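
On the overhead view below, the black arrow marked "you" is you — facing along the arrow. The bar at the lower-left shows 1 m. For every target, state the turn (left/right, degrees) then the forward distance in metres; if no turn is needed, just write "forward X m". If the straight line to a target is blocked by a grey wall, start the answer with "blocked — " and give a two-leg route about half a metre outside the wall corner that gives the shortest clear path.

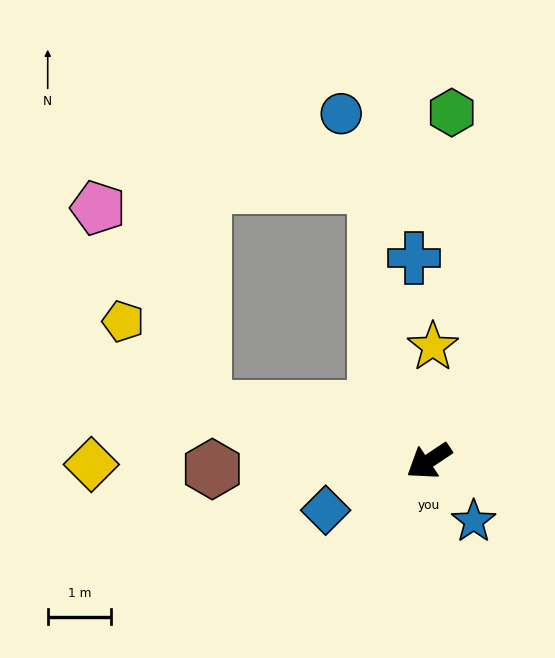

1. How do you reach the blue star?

turn left 93°, forward 1.2 m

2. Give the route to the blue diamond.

turn right 8°, forward 1.8 m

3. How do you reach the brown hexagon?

turn right 32°, forward 3.4 m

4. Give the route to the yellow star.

turn right 126°, forward 1.8 m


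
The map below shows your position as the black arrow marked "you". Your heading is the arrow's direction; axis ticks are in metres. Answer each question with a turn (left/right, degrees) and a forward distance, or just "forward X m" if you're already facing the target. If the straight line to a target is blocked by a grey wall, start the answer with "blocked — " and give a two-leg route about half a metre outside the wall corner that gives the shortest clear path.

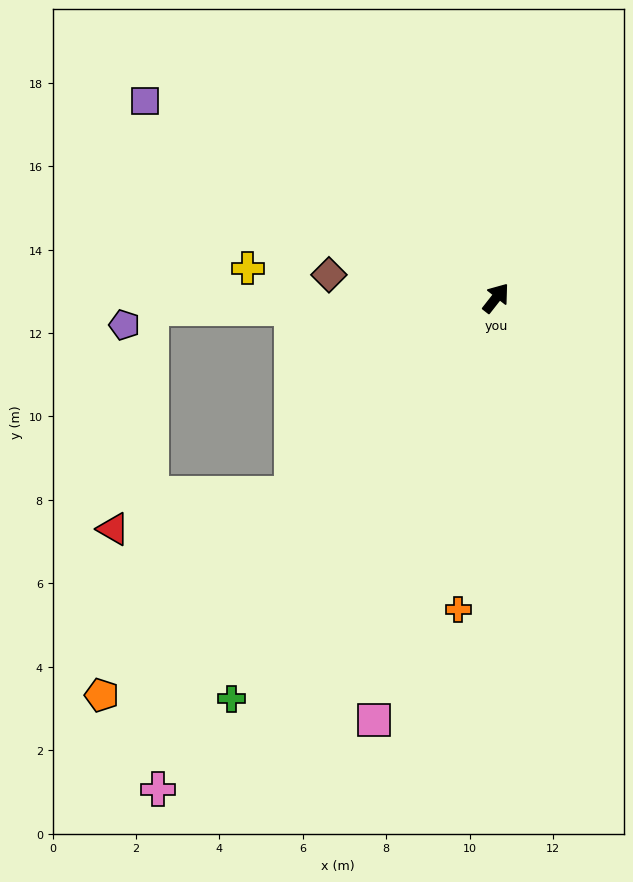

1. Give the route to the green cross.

turn right 175°, forward 11.5 m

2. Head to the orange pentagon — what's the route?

turn left 173°, forward 13.4 m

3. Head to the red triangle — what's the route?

blocked — turn left 172°, forward 6.8 m, then turn right 33°, forward 4.4 m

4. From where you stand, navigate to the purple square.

turn left 99°, forward 9.7 m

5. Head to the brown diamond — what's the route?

turn left 120°, forward 4.0 m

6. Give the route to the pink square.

turn right 158°, forward 10.5 m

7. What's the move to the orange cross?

turn right 149°, forward 7.5 m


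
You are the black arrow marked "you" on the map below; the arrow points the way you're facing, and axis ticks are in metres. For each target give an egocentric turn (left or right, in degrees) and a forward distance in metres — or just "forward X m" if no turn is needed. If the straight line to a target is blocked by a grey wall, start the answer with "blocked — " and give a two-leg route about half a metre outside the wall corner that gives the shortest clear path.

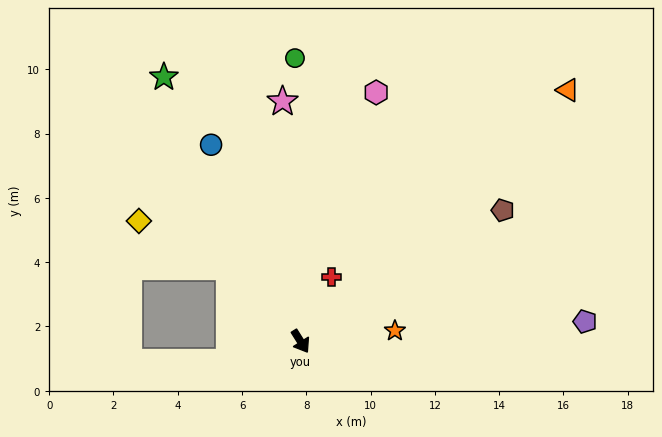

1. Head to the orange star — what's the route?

turn left 64°, forward 3.0 m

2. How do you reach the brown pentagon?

turn left 91°, forward 7.5 m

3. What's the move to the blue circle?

turn left 172°, forward 6.7 m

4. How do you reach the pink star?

turn left 152°, forward 7.5 m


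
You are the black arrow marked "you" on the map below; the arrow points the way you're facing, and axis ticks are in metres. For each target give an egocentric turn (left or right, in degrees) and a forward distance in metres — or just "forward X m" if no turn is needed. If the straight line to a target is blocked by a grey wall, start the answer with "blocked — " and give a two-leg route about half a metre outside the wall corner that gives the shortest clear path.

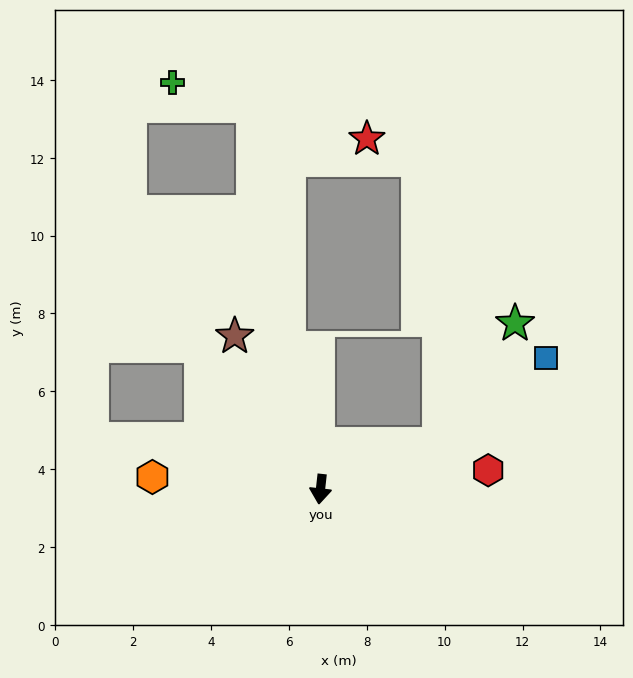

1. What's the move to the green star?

blocked — turn left 117°, forward 3.2 m, then turn left 37°, forward 3.7 m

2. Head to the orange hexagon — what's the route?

turn right 88°, forward 4.3 m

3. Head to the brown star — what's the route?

turn right 144°, forward 4.5 m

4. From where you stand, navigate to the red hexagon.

turn left 103°, forward 4.3 m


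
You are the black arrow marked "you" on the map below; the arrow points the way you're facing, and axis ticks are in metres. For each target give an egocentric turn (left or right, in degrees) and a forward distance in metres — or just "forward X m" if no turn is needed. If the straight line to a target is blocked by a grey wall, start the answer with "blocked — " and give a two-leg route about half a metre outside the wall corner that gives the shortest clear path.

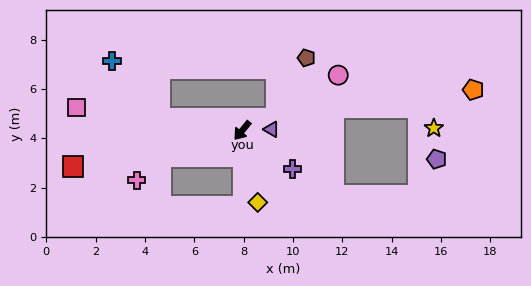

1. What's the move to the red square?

turn right 39°, forward 7.0 m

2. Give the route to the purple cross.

turn left 92°, forward 2.6 m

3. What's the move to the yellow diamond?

turn left 52°, forward 3.0 m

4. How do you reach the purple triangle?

turn left 132°, forward 1.2 m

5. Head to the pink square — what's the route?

turn right 58°, forward 6.8 m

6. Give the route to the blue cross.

blocked — turn right 59°, forward 3.4 m, then turn right 42°, forward 3.0 m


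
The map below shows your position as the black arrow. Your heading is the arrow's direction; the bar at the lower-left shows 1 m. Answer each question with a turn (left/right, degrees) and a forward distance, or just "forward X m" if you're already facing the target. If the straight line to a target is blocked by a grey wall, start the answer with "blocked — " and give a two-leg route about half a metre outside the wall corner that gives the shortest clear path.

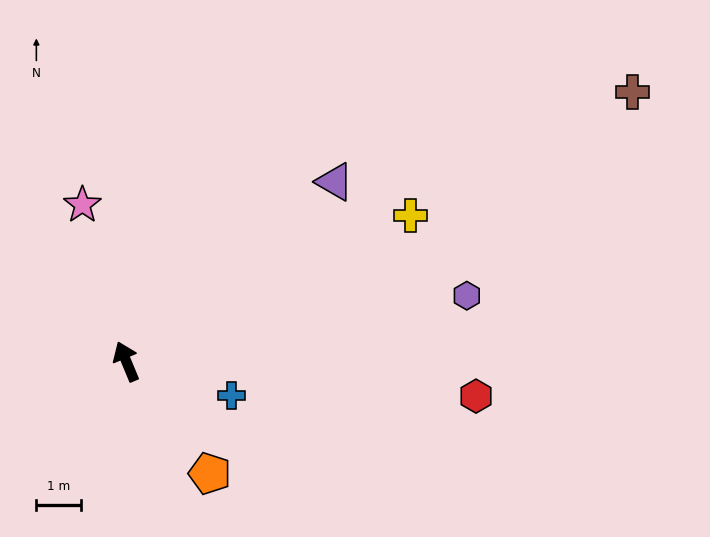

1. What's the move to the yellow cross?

turn right 85°, forward 7.1 m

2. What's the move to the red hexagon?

turn right 118°, forward 7.9 m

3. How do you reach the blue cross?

turn right 131°, forward 2.5 m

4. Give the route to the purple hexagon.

turn right 102°, forward 7.8 m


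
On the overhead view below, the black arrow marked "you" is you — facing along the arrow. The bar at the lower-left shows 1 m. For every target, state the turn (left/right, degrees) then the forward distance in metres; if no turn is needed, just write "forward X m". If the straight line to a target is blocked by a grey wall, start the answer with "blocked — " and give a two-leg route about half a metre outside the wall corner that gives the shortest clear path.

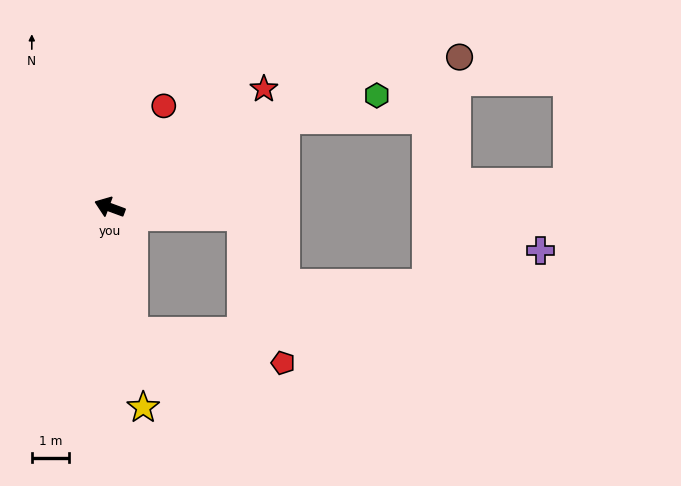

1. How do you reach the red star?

turn right 122°, forward 5.3 m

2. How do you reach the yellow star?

turn left 120°, forward 5.5 m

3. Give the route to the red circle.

turn right 98°, forward 3.1 m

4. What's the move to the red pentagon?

blocked — turn left 120°, forward 3.5 m, then turn left 69°, forward 4.2 m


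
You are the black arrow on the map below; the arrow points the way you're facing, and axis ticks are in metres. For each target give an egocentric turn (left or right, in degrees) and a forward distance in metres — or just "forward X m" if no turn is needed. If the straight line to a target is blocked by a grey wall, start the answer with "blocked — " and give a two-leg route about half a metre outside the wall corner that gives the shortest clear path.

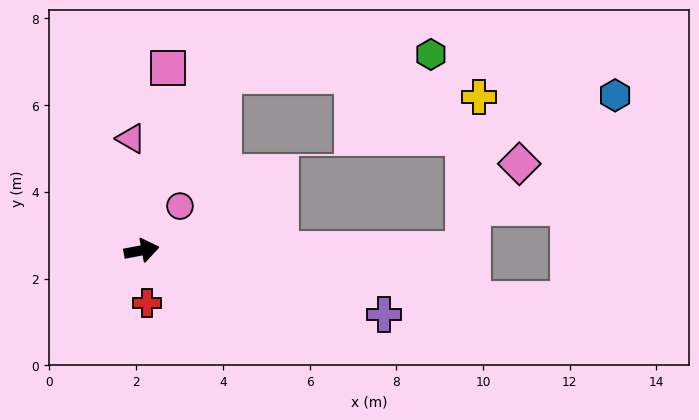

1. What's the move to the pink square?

turn left 71°, forward 4.3 m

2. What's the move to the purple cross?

turn right 26°, forward 5.8 m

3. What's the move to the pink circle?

turn left 38°, forward 1.4 m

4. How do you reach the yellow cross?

blocked — turn right 11°, forward 7.4 m, then turn left 85°, forward 3.5 m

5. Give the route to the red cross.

turn right 95°, forward 1.2 m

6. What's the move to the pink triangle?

turn left 85°, forward 2.6 m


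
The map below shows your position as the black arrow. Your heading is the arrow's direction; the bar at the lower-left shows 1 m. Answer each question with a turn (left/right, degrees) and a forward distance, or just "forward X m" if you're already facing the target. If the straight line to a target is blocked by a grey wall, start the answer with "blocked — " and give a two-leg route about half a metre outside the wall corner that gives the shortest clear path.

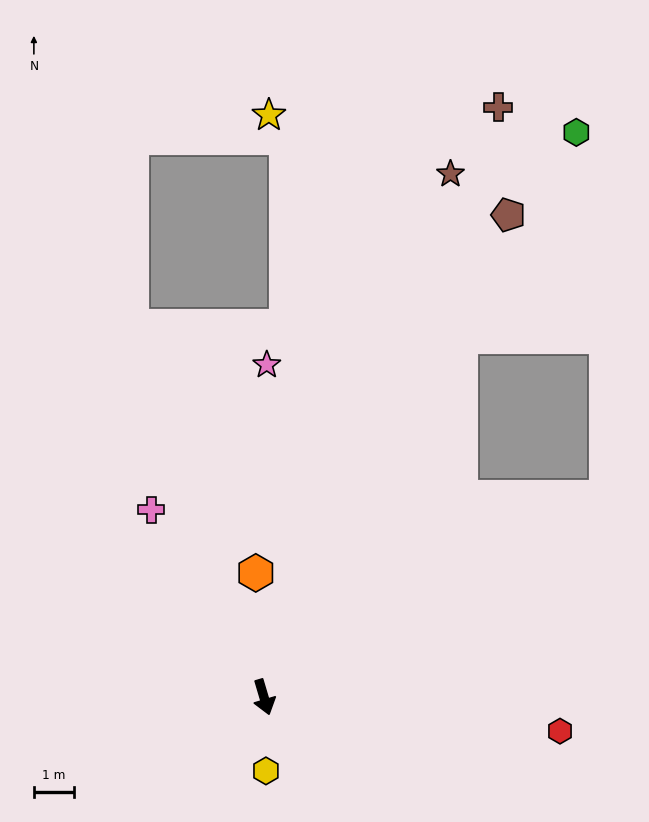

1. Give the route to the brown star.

turn left 144°, forward 13.8 m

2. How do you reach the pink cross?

turn right 166°, forward 5.4 m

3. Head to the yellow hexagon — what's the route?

turn right 15°, forward 1.8 m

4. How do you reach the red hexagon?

turn left 67°, forward 7.4 m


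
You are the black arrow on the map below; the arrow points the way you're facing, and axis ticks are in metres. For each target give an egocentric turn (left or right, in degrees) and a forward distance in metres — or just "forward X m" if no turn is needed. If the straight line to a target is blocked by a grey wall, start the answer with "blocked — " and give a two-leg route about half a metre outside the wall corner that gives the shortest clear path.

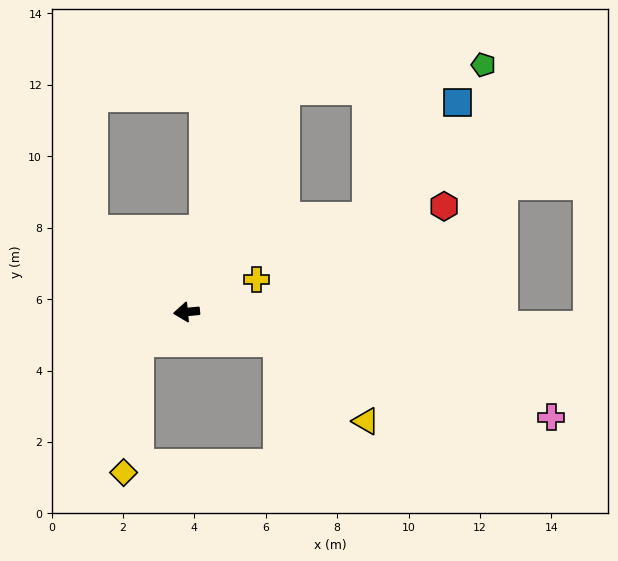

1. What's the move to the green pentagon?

blocked — turn right 119°, forward 6.8 m, then turn right 59°, forward 5.6 m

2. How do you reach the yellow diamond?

blocked — turn left 27°, forward 1.6 m, then turn left 51°, forward 3.7 m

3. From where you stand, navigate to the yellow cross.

turn right 161°, forward 2.2 m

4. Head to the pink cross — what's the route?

turn left 158°, forward 10.6 m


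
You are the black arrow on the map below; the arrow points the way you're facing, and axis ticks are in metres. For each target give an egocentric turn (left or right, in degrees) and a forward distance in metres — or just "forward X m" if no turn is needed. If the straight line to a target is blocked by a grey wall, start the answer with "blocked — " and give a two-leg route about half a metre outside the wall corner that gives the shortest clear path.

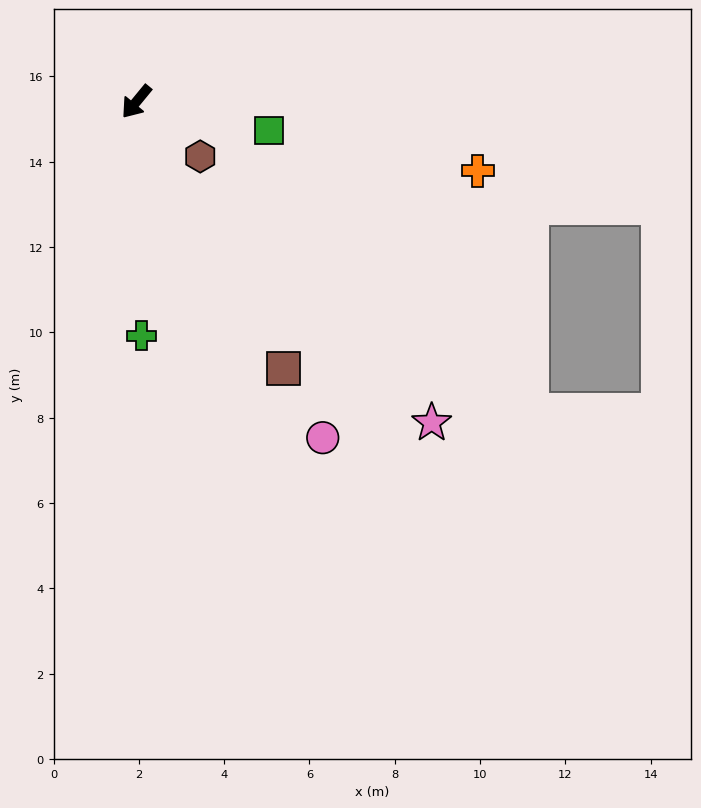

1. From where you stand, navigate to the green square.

turn left 117°, forward 3.2 m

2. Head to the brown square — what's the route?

turn left 68°, forward 7.1 m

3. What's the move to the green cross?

turn left 41°, forward 5.5 m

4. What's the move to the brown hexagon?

turn left 89°, forward 2.0 m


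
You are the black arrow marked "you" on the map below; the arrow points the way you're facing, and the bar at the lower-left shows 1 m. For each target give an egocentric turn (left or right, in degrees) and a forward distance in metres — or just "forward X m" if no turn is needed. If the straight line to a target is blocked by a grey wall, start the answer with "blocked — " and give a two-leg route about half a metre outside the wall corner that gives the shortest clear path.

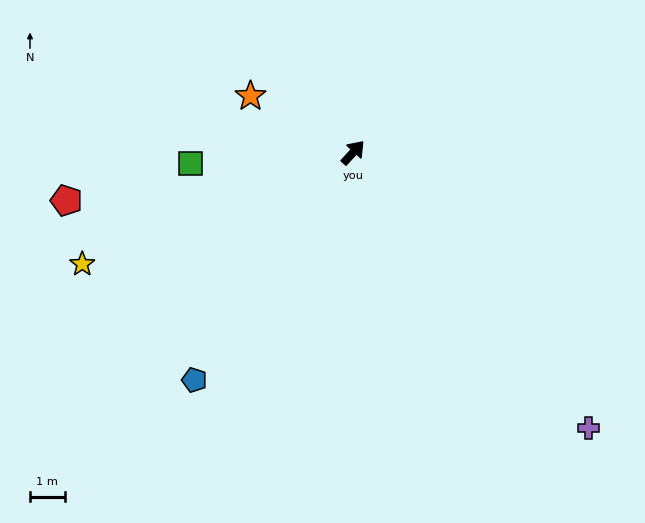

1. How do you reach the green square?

turn left 136°, forward 4.7 m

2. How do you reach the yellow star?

turn left 155°, forward 8.4 m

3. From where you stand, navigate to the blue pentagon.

turn right 173°, forward 8.0 m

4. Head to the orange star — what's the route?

turn left 104°, forward 3.4 m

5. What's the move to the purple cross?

turn right 97°, forward 10.4 m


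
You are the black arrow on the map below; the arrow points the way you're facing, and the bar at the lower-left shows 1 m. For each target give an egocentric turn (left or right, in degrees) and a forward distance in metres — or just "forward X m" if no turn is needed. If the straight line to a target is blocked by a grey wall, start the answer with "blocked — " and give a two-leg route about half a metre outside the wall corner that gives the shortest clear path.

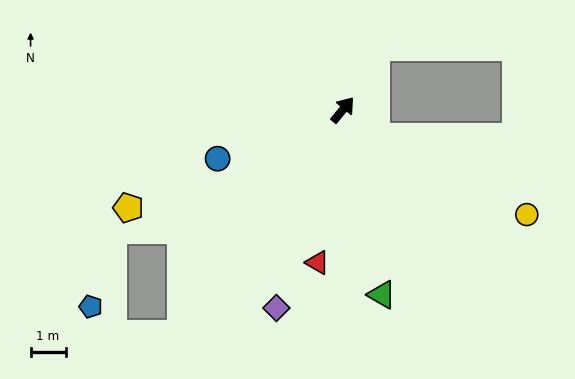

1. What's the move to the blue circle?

turn left 151°, forward 3.8 m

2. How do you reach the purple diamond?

turn right 159°, forward 6.0 m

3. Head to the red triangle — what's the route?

turn right 150°, forward 4.4 m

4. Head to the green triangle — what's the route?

turn right 129°, forward 5.4 m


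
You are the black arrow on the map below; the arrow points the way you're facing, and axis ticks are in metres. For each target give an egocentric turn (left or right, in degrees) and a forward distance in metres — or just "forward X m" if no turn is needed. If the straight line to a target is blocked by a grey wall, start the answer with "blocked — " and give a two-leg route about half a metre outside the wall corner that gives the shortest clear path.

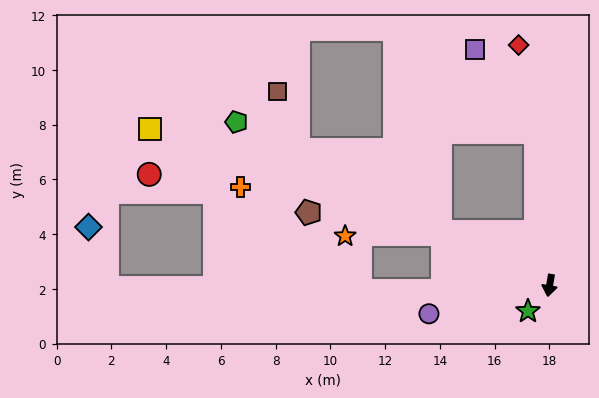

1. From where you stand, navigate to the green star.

turn right 30°, forward 1.2 m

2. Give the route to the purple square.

blocked — turn right 165°, forward 5.6 m, then turn left 31°, forward 3.8 m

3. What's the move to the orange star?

blocked — turn right 106°, forward 4.3 m, then turn left 27°, forward 3.6 m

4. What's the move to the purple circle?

turn right 67°, forward 4.5 m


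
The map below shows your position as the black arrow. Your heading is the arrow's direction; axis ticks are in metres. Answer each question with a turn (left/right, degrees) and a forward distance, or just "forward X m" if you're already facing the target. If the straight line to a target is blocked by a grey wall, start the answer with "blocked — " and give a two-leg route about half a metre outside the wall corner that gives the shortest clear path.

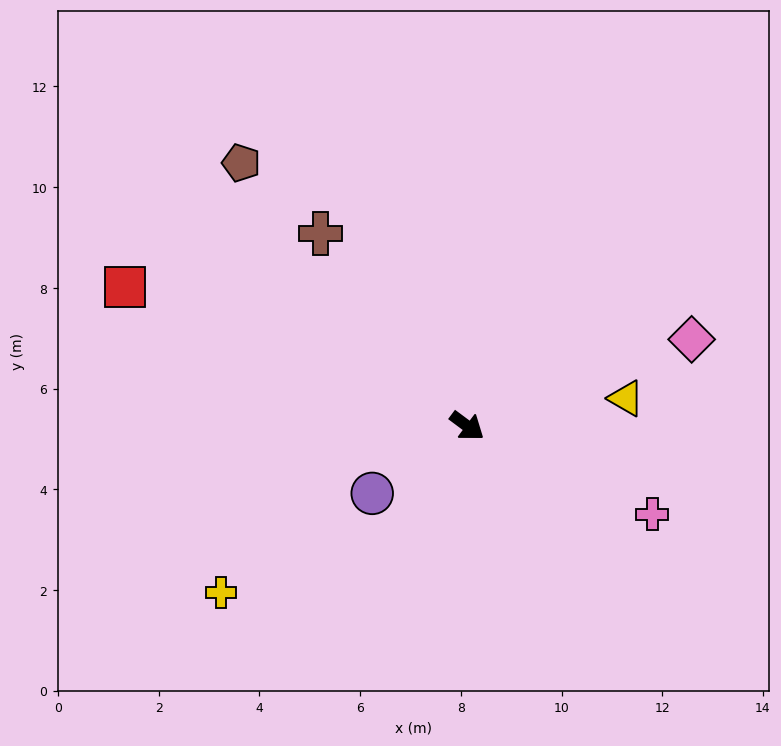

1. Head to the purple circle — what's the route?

turn right 108°, forward 2.3 m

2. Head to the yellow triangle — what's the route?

turn left 47°, forward 3.2 m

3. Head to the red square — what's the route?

turn right 165°, forward 7.3 m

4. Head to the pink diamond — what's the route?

turn left 58°, forward 4.8 m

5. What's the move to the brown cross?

turn left 164°, forward 4.8 m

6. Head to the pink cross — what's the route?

turn left 11°, forward 4.1 m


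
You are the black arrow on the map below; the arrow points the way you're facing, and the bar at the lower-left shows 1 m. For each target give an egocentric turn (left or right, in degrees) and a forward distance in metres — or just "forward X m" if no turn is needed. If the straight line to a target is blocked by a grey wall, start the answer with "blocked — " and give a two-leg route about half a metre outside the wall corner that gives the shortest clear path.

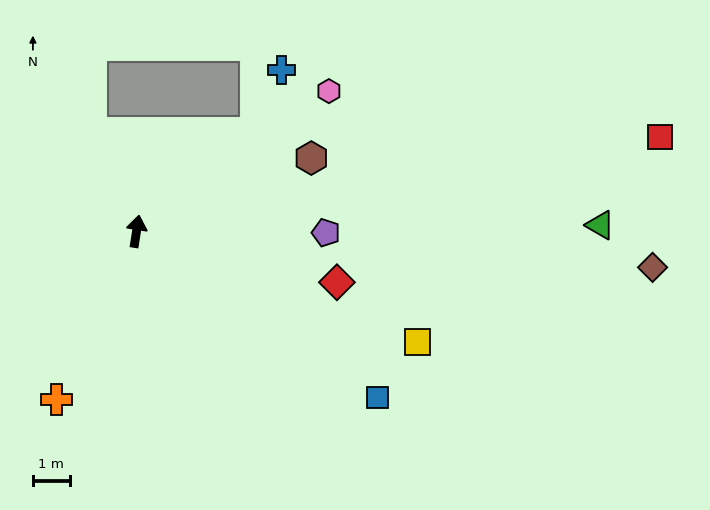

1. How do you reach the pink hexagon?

turn right 45°, forward 6.4 m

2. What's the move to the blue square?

turn right 116°, forward 7.9 m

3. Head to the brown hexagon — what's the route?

turn right 58°, forward 5.1 m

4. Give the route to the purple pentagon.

turn right 82°, forward 5.1 m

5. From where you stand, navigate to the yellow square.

turn right 103°, forward 8.2 m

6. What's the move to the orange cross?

turn left 164°, forward 5.0 m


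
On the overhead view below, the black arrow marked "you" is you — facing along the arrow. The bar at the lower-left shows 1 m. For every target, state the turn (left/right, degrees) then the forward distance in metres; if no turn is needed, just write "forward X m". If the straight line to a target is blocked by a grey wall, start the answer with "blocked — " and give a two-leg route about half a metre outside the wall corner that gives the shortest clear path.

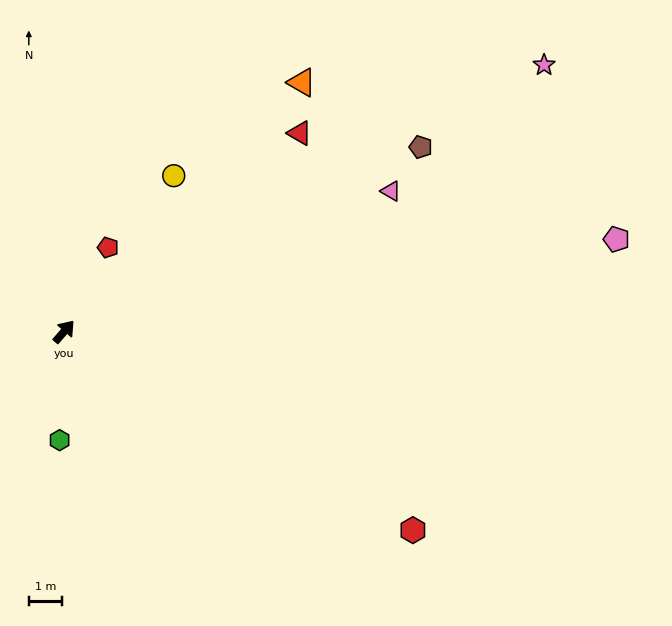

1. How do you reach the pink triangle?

turn right 26°, forward 10.7 m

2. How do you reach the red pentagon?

turn left 13°, forward 2.9 m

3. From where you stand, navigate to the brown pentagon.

turn right 22°, forward 12.1 m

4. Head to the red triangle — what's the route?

turn right 9°, forward 9.3 m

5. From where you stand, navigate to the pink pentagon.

turn right 40°, forward 16.9 m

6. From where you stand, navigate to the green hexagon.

turn right 142°, forward 3.3 m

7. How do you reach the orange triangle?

turn right 3°, forward 10.4 m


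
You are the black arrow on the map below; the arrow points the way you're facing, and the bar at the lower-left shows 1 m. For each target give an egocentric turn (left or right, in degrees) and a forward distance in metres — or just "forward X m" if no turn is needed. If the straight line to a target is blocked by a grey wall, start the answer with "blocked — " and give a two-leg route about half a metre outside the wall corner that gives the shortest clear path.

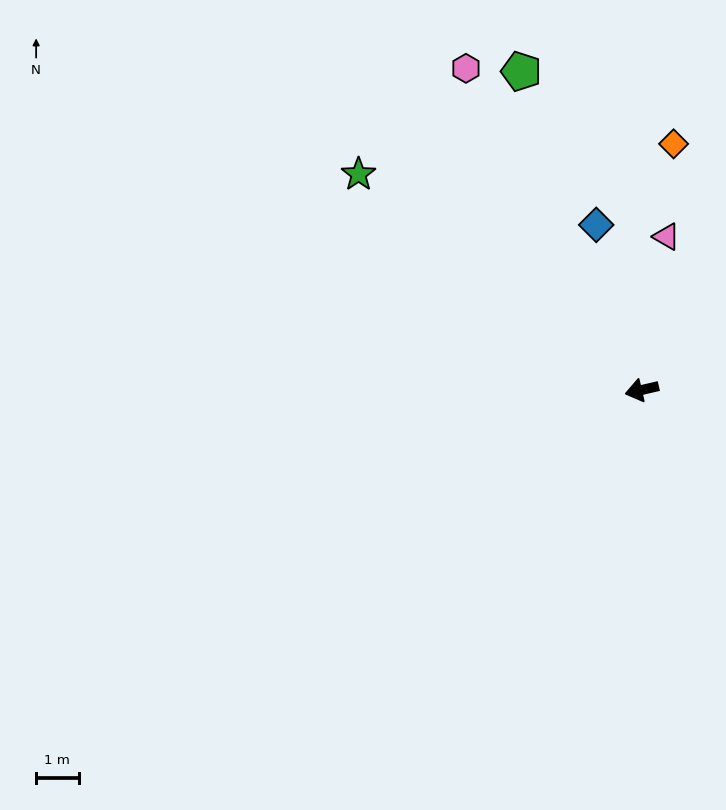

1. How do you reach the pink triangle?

turn right 112°, forward 3.7 m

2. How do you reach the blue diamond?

turn right 88°, forward 4.0 m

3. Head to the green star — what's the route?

turn right 50°, forward 8.4 m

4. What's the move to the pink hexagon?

turn right 74°, forward 8.6 m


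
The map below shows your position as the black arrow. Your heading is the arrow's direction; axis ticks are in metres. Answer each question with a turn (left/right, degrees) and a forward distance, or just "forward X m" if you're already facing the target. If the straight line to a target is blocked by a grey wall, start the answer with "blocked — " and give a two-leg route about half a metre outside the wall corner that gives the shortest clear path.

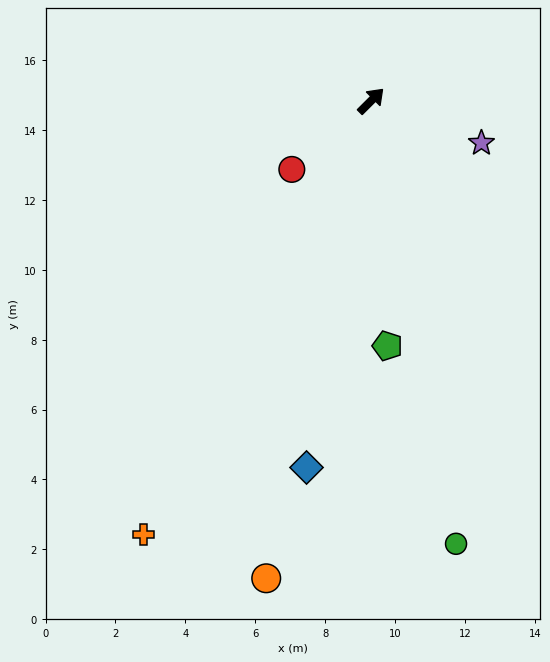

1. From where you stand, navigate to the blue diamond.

turn right 145°, forward 10.7 m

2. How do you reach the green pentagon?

turn right 131°, forward 7.0 m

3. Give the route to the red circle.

turn left 176°, forward 3.0 m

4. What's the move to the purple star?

turn right 66°, forward 3.4 m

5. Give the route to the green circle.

turn right 124°, forward 12.9 m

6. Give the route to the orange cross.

turn right 163°, forward 14.0 m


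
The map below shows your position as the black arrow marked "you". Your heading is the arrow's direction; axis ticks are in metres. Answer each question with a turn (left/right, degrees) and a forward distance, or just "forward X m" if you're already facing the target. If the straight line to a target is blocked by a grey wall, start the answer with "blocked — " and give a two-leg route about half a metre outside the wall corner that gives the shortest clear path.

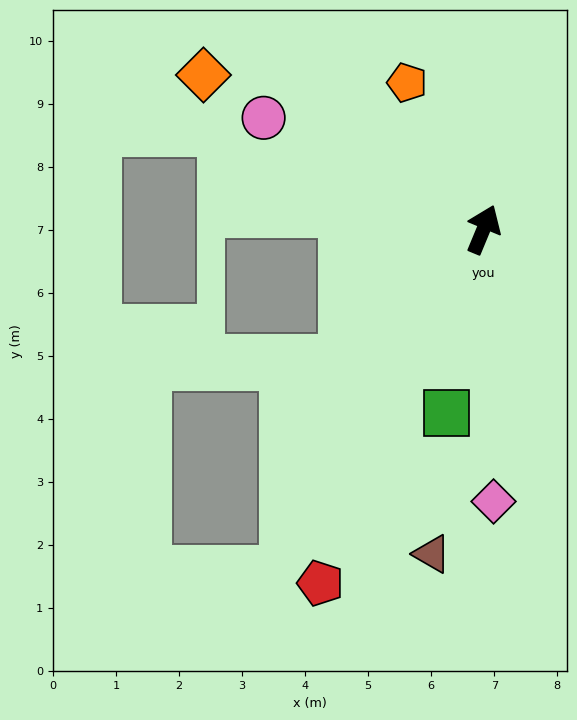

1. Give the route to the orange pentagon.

turn left 50°, forward 2.6 m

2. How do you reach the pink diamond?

turn right 155°, forward 4.3 m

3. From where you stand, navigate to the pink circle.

turn left 86°, forward 3.9 m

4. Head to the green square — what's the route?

turn right 169°, forward 3.0 m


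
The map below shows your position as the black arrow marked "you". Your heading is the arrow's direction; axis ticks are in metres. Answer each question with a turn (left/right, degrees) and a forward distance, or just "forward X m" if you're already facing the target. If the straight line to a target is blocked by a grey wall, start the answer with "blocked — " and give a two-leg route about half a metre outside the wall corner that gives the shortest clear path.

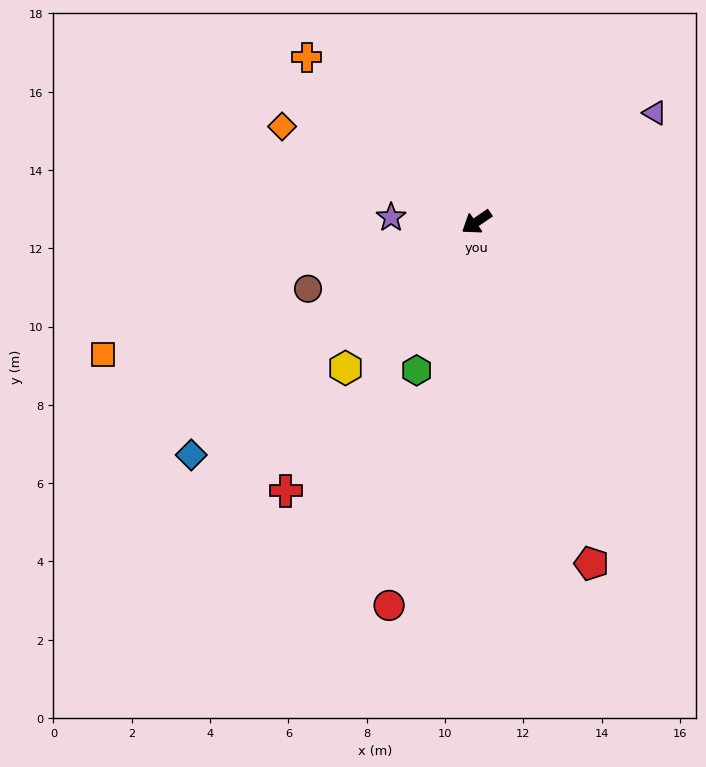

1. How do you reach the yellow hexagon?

turn left 14°, forward 5.0 m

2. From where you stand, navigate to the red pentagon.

turn left 74°, forward 9.2 m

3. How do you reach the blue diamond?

turn left 5°, forward 9.4 m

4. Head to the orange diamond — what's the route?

turn right 60°, forward 5.5 m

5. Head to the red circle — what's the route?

turn left 43°, forward 10.0 m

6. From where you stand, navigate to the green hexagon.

turn left 34°, forward 4.1 m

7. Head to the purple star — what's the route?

turn right 37°, forward 2.2 m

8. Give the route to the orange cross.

turn right 78°, forward 6.0 m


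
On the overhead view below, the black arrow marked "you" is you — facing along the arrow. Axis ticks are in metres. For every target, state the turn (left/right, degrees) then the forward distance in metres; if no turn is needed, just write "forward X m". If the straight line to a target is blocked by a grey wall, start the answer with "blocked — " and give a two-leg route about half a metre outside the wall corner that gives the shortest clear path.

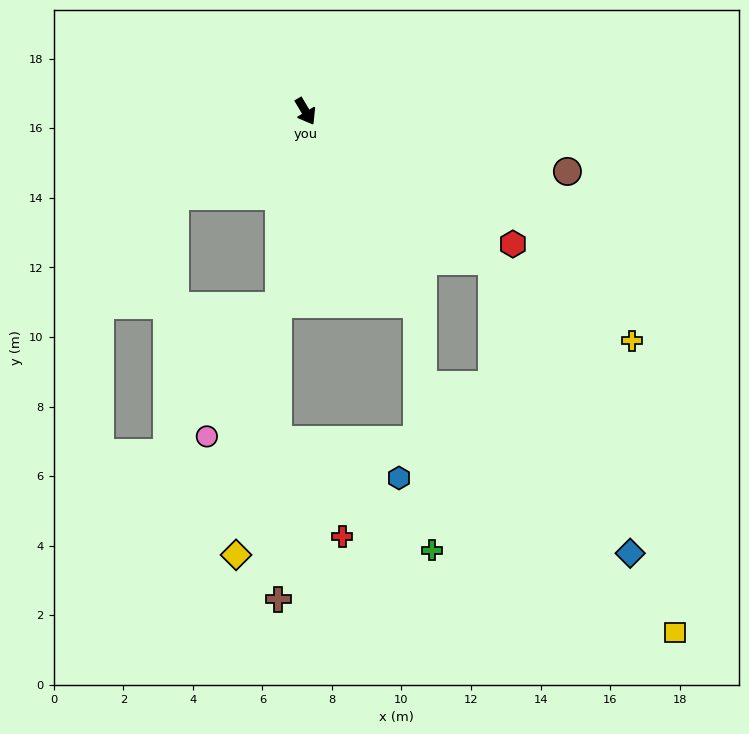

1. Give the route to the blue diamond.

blocked — turn left 21°, forward 6.9 m, then turn right 27°, forward 9.3 m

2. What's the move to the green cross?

blocked — forward 6.4 m, then turn right 27°, forward 7.1 m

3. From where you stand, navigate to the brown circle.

turn left 46°, forward 7.7 m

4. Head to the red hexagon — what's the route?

turn left 27°, forward 7.1 m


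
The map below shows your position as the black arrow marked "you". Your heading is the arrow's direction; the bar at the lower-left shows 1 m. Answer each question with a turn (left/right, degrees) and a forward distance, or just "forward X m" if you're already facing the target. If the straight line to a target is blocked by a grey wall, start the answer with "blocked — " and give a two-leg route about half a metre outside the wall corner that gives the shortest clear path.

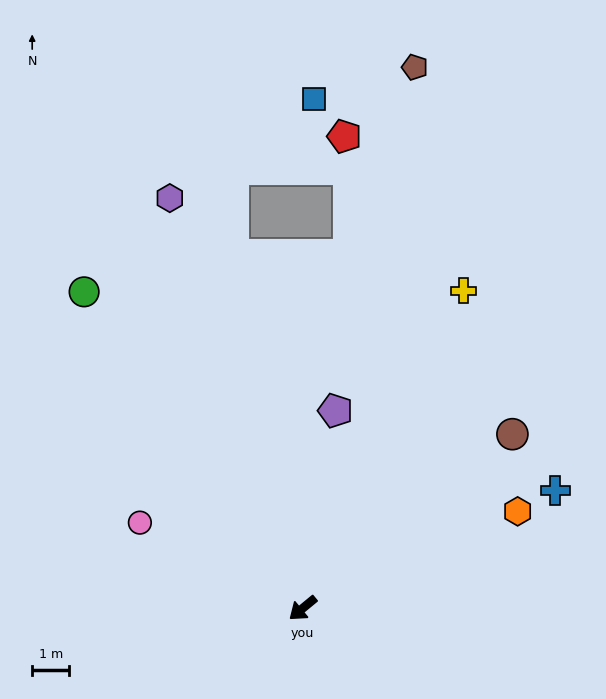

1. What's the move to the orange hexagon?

turn left 165°, forward 6.4 m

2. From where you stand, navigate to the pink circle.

turn right 67°, forward 5.0 m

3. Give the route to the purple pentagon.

turn right 139°, forward 5.4 m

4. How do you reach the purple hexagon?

turn right 112°, forward 11.7 m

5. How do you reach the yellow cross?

turn right 156°, forward 9.6 m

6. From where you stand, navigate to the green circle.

turn right 95°, forward 10.4 m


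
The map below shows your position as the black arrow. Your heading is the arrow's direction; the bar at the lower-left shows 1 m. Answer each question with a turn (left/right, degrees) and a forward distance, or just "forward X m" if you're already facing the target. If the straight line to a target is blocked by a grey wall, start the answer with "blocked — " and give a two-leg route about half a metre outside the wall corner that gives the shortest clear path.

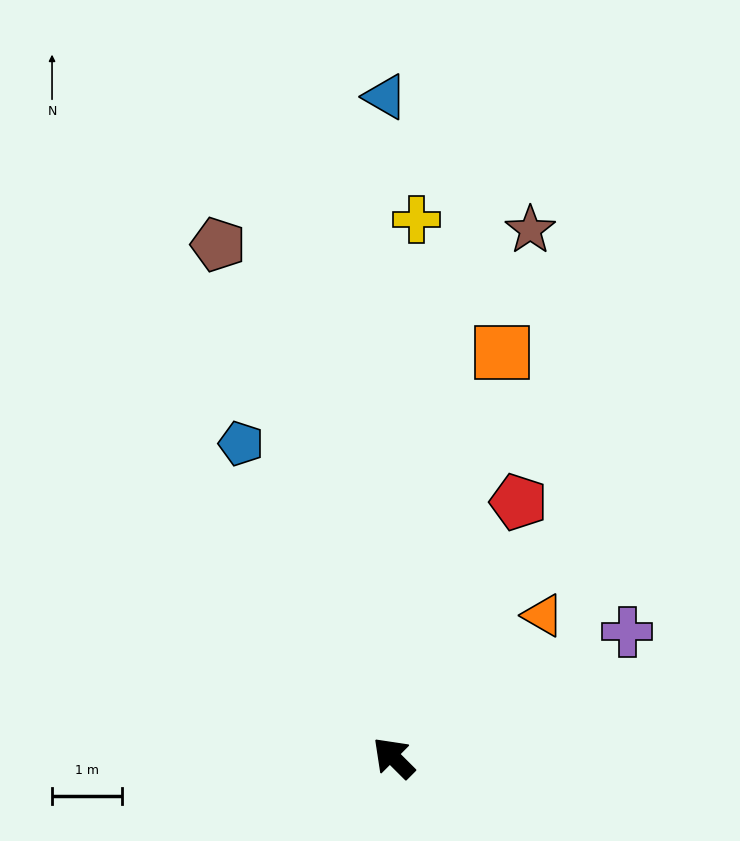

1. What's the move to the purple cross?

turn right 107°, forward 3.8 m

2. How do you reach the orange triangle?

turn right 92°, forward 2.9 m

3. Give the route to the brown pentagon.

turn right 26°, forward 7.7 m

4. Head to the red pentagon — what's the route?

turn right 71°, forward 4.1 m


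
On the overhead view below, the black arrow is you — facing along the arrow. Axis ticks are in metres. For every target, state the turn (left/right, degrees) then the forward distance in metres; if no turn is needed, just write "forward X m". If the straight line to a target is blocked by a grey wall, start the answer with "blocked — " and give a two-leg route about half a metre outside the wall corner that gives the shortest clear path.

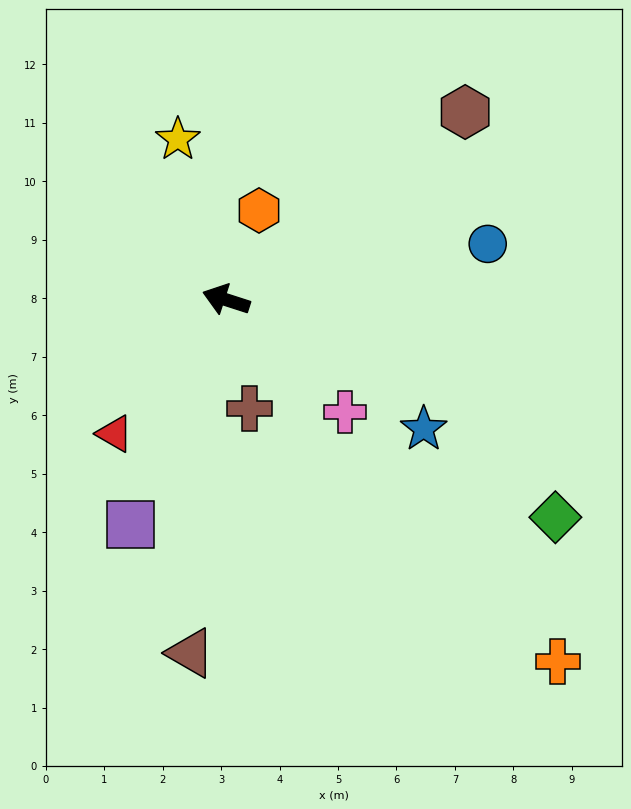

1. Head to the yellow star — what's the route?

turn right 55°, forward 2.9 m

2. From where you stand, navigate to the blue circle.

turn right 150°, forward 4.6 m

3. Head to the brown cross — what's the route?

turn left 120°, forward 1.9 m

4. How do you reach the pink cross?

turn left 154°, forward 2.8 m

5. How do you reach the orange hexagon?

turn right 92°, forward 1.6 m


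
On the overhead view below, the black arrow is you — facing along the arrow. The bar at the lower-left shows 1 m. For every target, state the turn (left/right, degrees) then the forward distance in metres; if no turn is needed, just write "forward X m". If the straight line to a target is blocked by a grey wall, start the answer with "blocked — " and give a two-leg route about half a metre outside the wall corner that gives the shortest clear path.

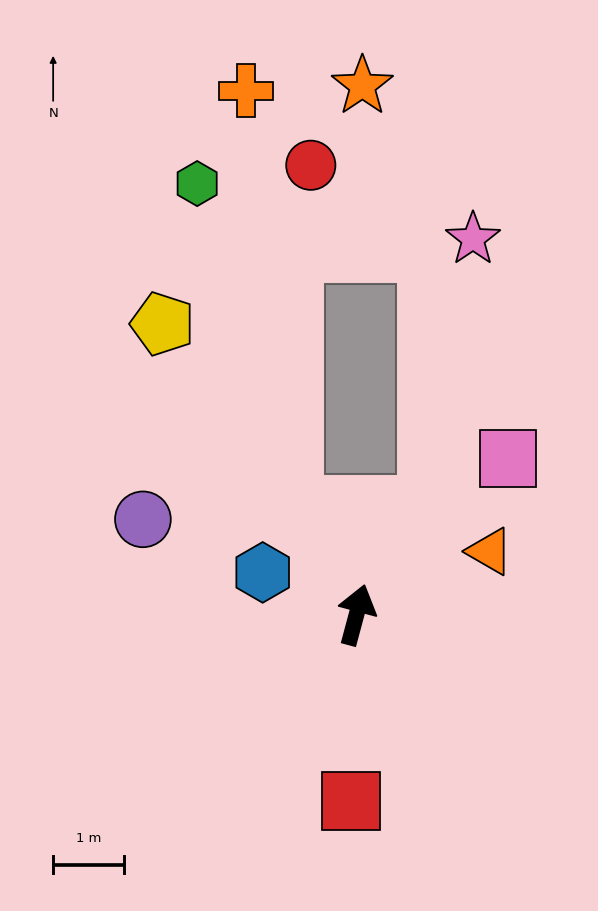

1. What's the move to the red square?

turn right 167°, forward 2.6 m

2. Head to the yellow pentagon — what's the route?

turn left 49°, forward 4.9 m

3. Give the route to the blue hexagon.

turn left 81°, forward 1.4 m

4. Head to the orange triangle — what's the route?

turn right 50°, forward 2.1 m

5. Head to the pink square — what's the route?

turn right 29°, forward 3.1 m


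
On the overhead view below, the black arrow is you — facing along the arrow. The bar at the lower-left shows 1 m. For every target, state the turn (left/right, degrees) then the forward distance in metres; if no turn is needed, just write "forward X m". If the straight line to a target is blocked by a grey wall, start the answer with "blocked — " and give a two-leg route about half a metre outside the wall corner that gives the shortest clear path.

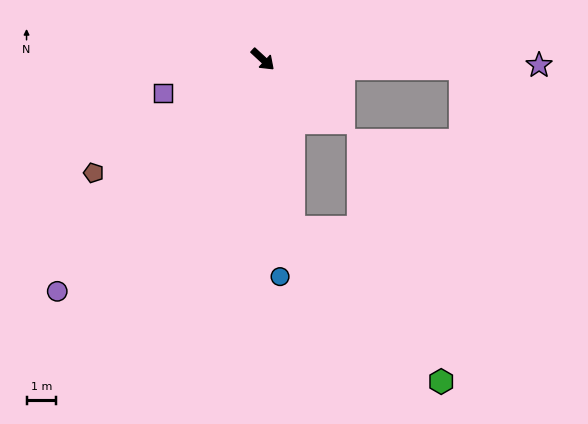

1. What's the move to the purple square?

turn right 119°, forward 3.6 m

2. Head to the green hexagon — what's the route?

blocked — turn right 37°, forward 5.8 m, then turn left 34°, forward 7.3 m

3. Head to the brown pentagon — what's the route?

turn right 103°, forward 6.9 m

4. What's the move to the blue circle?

turn right 43°, forward 7.4 m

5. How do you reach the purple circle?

turn right 89°, forward 10.6 m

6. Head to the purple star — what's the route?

turn left 42°, forward 9.4 m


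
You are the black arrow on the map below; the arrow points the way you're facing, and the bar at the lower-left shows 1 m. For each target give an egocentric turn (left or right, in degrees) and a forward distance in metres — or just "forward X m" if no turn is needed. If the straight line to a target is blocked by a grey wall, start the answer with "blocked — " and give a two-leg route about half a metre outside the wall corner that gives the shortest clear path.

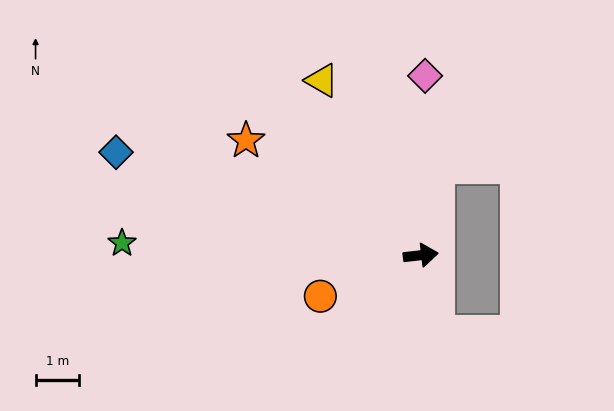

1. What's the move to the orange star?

turn left 140°, forward 4.8 m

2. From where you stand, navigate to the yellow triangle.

turn left 113°, forward 4.6 m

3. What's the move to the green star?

turn left 171°, forward 6.9 m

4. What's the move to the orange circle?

turn right 164°, forward 2.5 m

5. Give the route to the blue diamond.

turn left 155°, forward 7.4 m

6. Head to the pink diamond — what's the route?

turn left 82°, forward 4.1 m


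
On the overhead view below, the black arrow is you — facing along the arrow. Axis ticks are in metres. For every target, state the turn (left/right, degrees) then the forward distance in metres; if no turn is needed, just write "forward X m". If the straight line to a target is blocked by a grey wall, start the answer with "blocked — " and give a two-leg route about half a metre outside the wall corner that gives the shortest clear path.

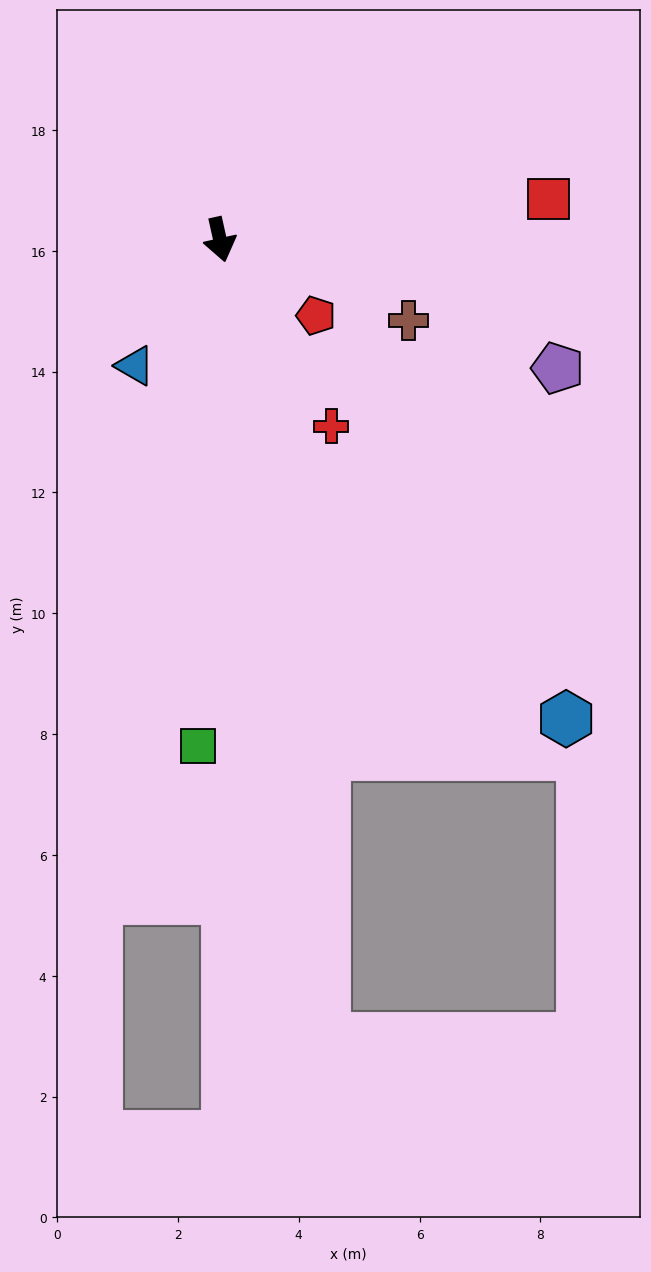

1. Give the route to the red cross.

turn left 18°, forward 3.6 m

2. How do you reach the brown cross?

turn left 54°, forward 3.4 m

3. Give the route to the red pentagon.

turn left 39°, forward 2.0 m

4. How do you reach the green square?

turn right 15°, forward 8.4 m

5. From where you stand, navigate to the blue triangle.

turn right 46°, forward 2.5 m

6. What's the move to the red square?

turn left 84°, forward 5.5 m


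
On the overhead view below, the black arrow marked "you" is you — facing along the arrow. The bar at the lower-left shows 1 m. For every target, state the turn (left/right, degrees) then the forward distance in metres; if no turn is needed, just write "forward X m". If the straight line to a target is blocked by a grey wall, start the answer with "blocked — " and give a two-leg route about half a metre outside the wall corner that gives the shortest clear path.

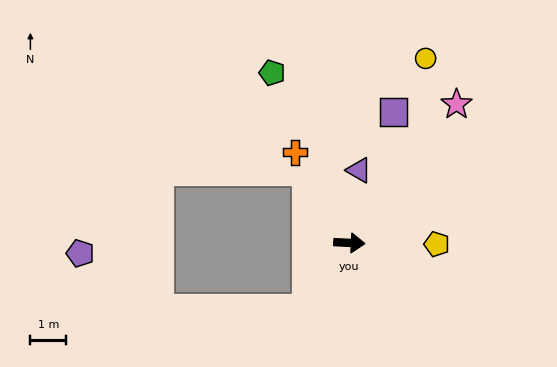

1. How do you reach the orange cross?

turn left 124°, forward 3.0 m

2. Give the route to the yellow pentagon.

forward 2.4 m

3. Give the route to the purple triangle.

turn left 85°, forward 2.0 m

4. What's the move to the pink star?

turn left 55°, forward 4.9 m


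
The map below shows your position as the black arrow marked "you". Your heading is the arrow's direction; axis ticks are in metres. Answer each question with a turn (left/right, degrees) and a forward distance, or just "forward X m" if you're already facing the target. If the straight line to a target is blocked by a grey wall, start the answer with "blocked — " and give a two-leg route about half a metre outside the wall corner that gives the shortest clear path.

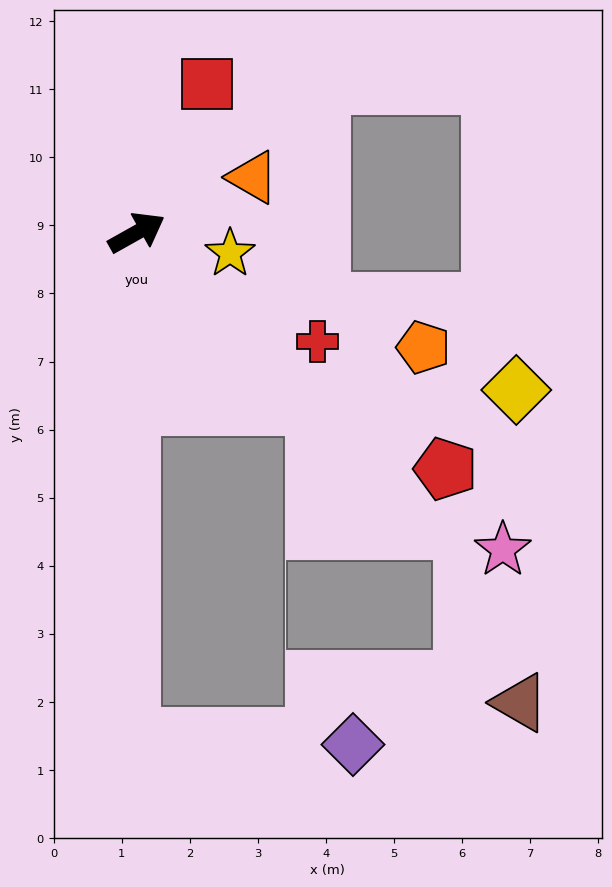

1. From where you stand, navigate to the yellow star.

turn right 42°, forward 1.4 m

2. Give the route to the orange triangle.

turn right 4°, forward 1.9 m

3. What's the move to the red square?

turn left 36°, forward 2.4 m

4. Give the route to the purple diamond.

blocked — turn right 120°, forward 7.4 m, then turn left 89°, forward 3.3 m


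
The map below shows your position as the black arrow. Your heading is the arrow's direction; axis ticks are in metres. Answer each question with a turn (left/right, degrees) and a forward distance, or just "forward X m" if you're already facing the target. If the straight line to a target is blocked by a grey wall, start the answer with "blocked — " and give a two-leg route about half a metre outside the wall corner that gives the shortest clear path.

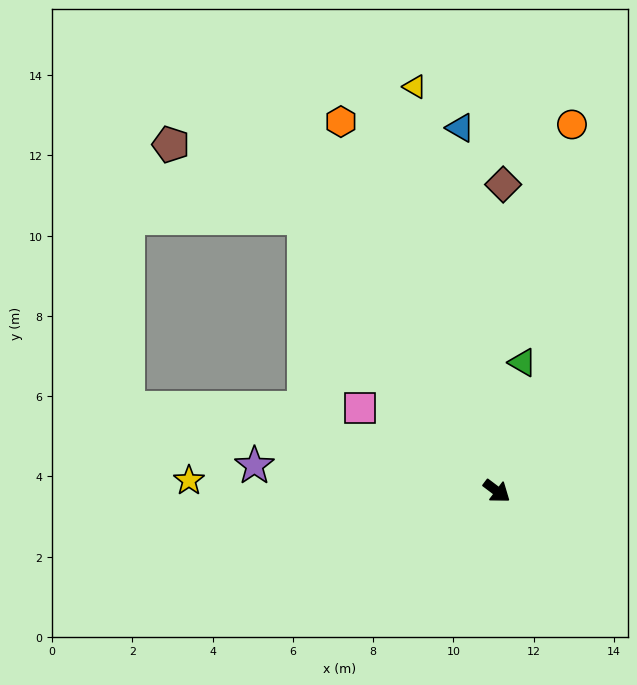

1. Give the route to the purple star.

turn right 149°, forward 6.1 m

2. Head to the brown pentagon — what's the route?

blocked — turn left 162°, forward 8.3 m, then turn left 26°, forward 3.8 m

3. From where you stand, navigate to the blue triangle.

turn left 133°, forward 9.1 m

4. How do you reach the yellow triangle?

turn left 139°, forward 10.3 m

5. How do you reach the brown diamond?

turn left 126°, forward 7.6 m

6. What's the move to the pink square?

turn right 174°, forward 4.0 m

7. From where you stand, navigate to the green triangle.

turn left 116°, forward 3.3 m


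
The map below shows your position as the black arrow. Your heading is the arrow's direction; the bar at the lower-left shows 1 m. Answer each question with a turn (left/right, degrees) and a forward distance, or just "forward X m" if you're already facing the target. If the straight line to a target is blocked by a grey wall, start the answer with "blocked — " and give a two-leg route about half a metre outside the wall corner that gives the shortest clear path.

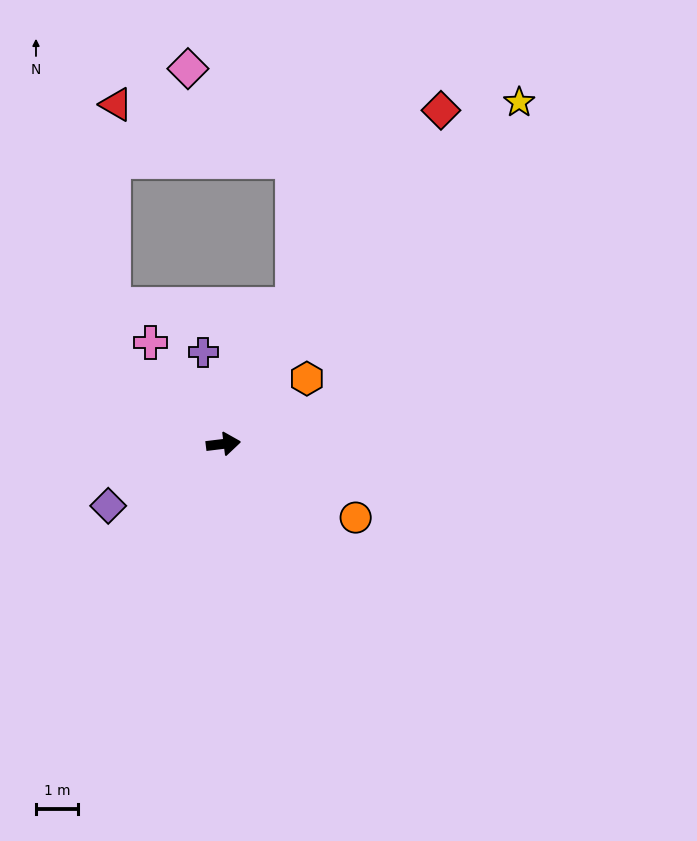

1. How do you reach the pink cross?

turn left 119°, forward 3.0 m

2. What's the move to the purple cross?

turn left 96°, forward 2.3 m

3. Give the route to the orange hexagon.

turn left 31°, forward 2.5 m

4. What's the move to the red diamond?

turn left 50°, forward 9.6 m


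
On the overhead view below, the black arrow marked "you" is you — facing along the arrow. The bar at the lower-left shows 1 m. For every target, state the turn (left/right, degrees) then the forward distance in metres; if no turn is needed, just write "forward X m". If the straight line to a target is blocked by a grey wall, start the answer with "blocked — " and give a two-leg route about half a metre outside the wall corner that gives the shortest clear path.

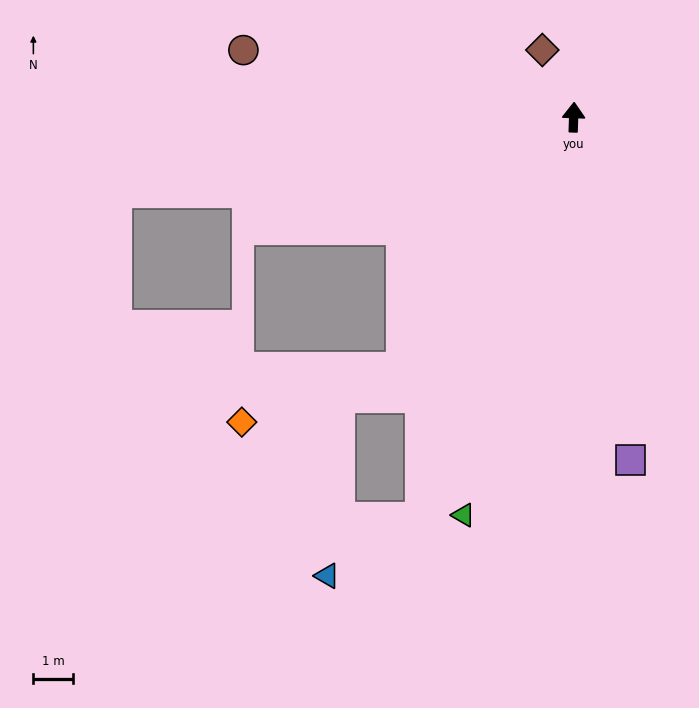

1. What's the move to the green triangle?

turn left 166°, forward 10.3 m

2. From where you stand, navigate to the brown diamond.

turn left 27°, forward 1.9 m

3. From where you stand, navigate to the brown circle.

turn left 80°, forward 8.4 m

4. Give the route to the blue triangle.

blocked — turn left 161°, forward 10.8 m, then turn right 38°, forward 2.8 m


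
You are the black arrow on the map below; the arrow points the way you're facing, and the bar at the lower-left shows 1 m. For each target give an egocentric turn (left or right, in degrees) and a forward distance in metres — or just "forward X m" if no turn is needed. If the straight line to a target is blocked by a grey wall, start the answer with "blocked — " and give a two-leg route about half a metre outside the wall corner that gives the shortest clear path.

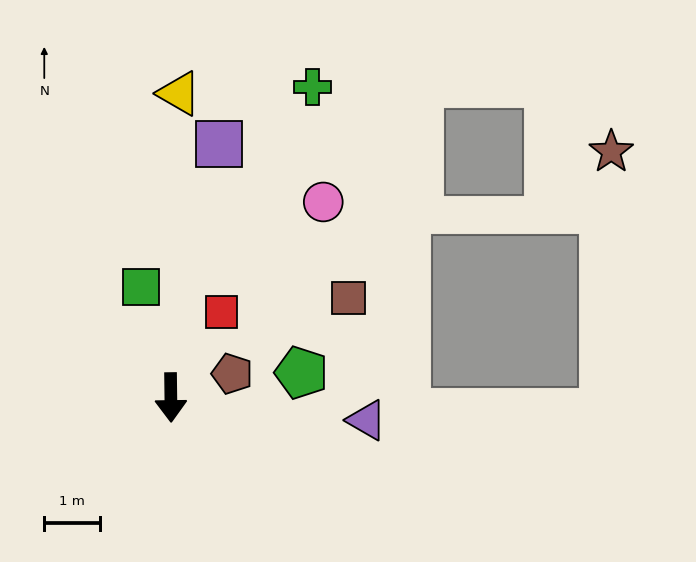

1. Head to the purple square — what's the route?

turn left 169°, forward 4.6 m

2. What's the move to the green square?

turn right 166°, forward 2.0 m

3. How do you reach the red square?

turn left 149°, forward 1.8 m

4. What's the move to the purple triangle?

turn left 83°, forward 3.5 m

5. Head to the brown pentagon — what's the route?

turn left 110°, forward 1.2 m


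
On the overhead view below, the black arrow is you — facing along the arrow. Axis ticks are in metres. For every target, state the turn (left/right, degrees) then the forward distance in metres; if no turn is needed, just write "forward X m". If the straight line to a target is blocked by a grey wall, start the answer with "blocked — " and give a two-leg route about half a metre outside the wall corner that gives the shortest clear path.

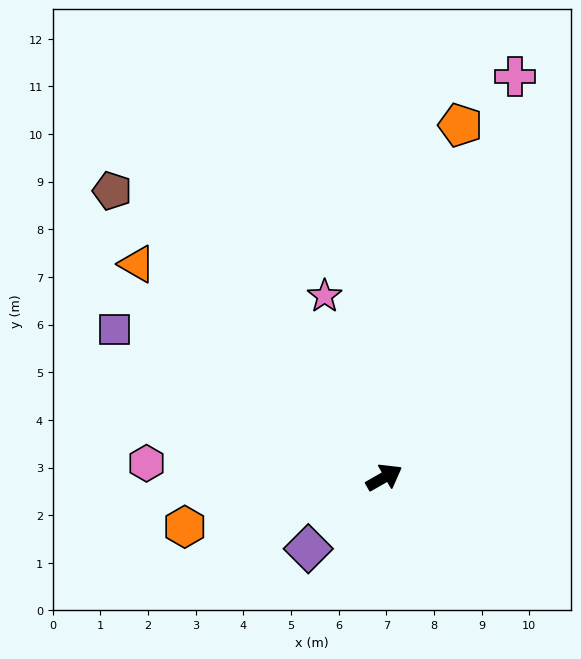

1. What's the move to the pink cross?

turn left 42°, forward 8.9 m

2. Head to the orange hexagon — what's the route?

turn left 164°, forward 4.3 m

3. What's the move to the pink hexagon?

turn left 147°, forward 5.0 m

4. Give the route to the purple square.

turn left 122°, forward 6.5 m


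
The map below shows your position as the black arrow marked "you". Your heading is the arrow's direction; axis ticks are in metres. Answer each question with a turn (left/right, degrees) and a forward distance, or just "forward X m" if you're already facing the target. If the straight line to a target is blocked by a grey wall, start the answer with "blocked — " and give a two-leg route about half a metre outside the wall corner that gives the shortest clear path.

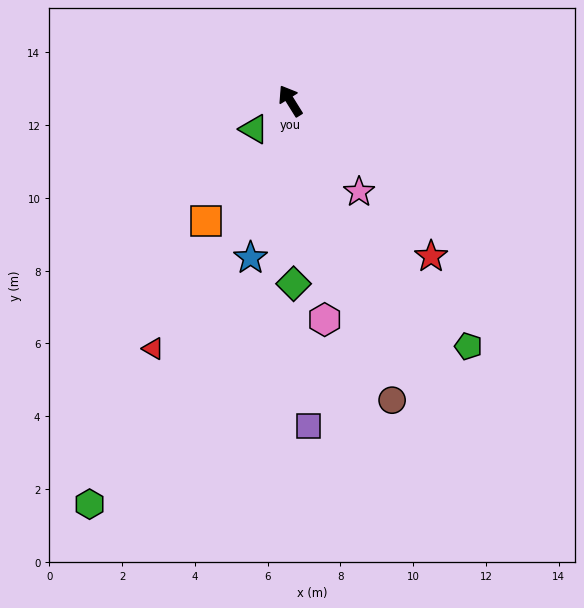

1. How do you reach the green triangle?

turn left 96°, forward 1.3 m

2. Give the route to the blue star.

turn left 134°, forward 4.5 m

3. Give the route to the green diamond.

turn left 149°, forward 5.0 m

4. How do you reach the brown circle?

turn left 167°, forward 8.7 m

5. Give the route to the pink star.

turn right 175°, forward 3.1 m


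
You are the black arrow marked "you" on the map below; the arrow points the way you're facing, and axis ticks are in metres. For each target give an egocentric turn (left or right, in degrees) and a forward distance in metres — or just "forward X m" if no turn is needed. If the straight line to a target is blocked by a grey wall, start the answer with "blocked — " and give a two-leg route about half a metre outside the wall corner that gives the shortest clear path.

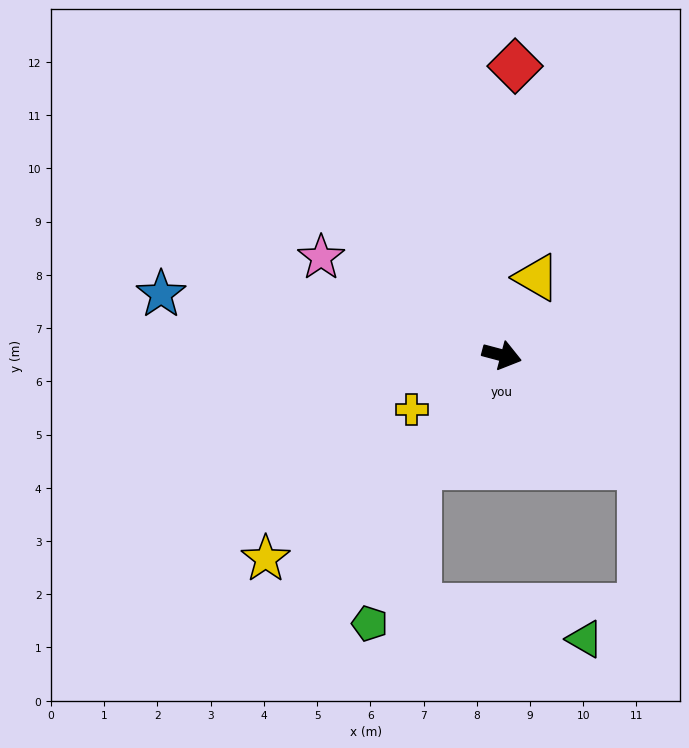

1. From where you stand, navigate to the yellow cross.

turn right 134°, forward 2.0 m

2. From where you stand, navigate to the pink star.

turn left 166°, forward 3.9 m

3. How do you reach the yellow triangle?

turn left 81°, forward 1.6 m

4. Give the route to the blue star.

turn right 175°, forward 6.5 m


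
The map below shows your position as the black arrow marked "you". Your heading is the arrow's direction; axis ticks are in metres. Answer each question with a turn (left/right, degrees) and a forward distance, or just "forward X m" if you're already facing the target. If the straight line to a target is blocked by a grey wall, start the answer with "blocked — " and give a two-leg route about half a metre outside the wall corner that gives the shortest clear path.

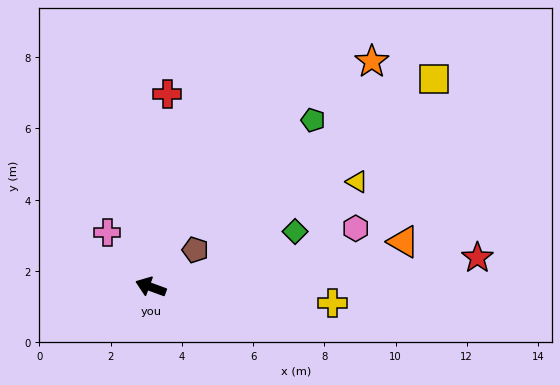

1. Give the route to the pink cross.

turn right 31°, forward 2.0 m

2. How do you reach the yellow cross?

turn right 165°, forward 5.1 m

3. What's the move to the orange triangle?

turn right 150°, forward 7.2 m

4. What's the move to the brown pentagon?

turn right 120°, forward 1.6 m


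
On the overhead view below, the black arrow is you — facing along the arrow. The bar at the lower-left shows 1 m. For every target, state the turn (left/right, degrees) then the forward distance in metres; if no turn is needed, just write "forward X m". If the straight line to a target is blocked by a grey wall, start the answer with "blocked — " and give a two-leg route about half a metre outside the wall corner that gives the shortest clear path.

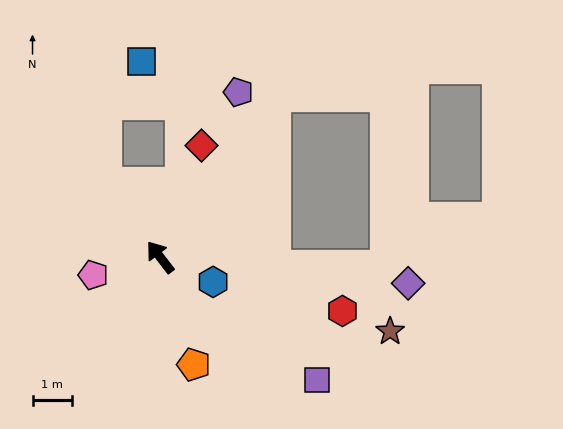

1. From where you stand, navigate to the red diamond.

turn right 58°, forward 3.0 m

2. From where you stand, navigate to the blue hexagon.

turn right 153°, forward 1.5 m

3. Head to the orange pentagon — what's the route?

turn left 160°, forward 2.9 m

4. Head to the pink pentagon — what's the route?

turn left 67°, forward 1.8 m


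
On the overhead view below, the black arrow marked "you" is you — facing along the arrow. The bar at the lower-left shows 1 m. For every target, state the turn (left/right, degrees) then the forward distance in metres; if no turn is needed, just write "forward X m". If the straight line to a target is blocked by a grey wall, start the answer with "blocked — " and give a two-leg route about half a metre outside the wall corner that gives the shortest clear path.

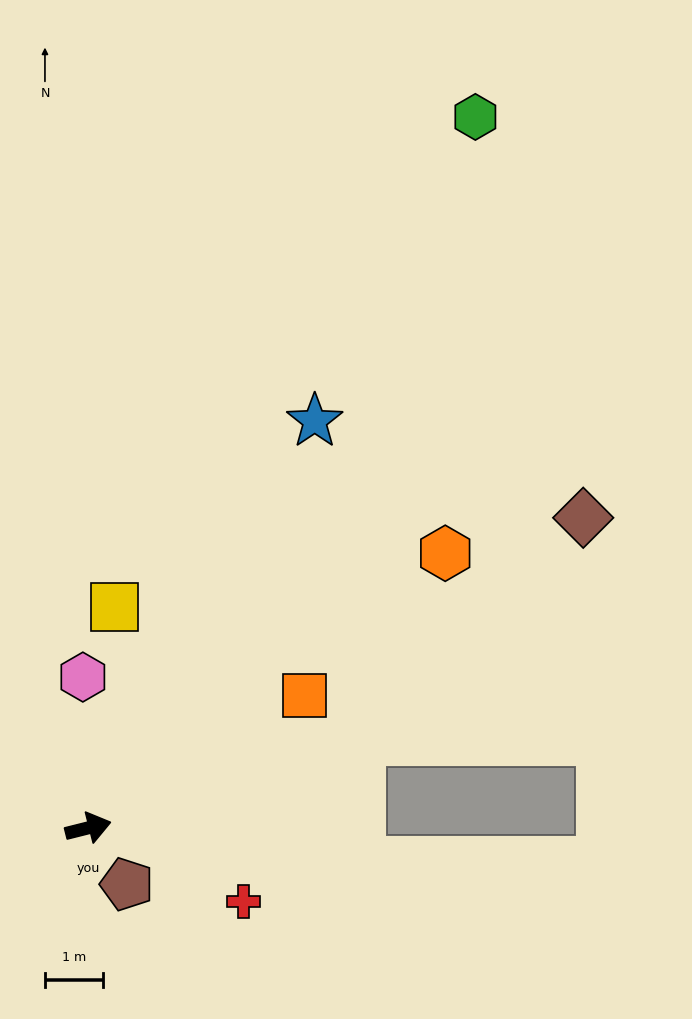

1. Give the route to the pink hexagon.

turn left 78°, forward 2.6 m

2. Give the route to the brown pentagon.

turn right 70°, forward 1.2 m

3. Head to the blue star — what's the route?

turn left 47°, forward 8.0 m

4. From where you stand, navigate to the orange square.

turn left 17°, forward 4.4 m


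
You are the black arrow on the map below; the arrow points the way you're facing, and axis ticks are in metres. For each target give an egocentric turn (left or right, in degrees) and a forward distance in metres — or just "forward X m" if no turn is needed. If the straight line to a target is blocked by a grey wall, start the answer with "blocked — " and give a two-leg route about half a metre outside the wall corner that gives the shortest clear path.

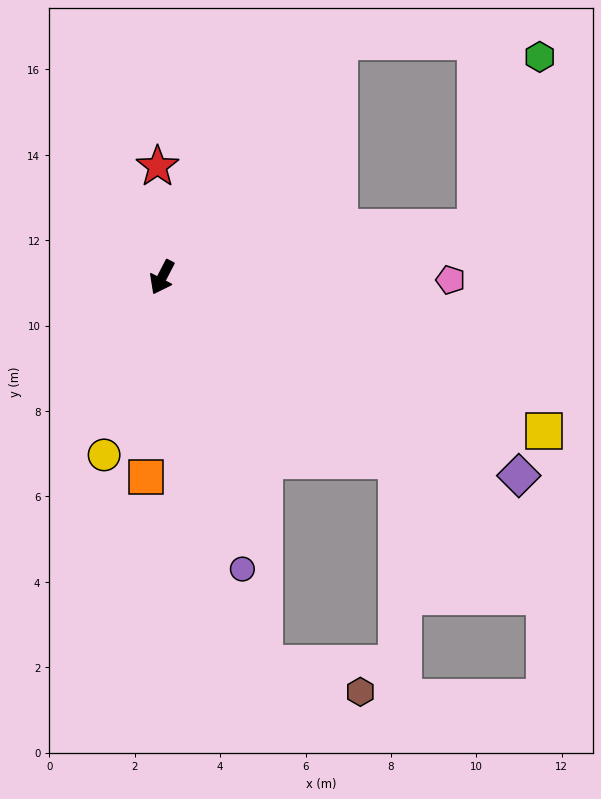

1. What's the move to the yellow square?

turn left 95°, forward 9.6 m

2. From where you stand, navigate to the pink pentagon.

turn left 117°, forward 6.8 m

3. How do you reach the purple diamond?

turn left 88°, forward 9.6 m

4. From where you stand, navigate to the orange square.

turn left 23°, forward 4.7 m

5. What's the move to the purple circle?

turn left 43°, forward 7.1 m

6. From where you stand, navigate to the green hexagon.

blocked — turn left 126°, forward 7.4 m, then turn left 61°, forward 4.3 m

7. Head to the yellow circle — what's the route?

turn left 9°, forward 4.4 m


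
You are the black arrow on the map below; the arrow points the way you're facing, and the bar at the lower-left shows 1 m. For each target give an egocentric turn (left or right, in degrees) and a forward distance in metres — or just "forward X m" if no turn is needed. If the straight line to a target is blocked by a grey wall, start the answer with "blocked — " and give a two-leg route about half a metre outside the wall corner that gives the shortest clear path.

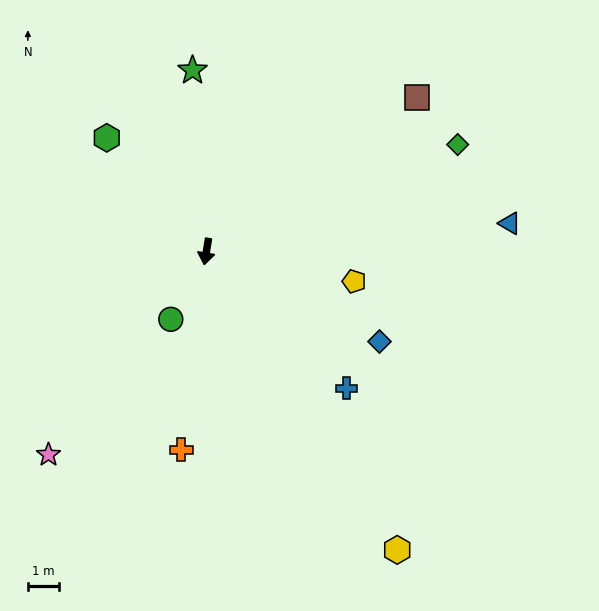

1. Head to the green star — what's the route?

turn right 166°, forward 5.9 m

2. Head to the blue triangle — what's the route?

turn left 105°, forward 9.8 m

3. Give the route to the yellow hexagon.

turn left 42°, forward 11.4 m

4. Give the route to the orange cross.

turn left 2°, forward 6.4 m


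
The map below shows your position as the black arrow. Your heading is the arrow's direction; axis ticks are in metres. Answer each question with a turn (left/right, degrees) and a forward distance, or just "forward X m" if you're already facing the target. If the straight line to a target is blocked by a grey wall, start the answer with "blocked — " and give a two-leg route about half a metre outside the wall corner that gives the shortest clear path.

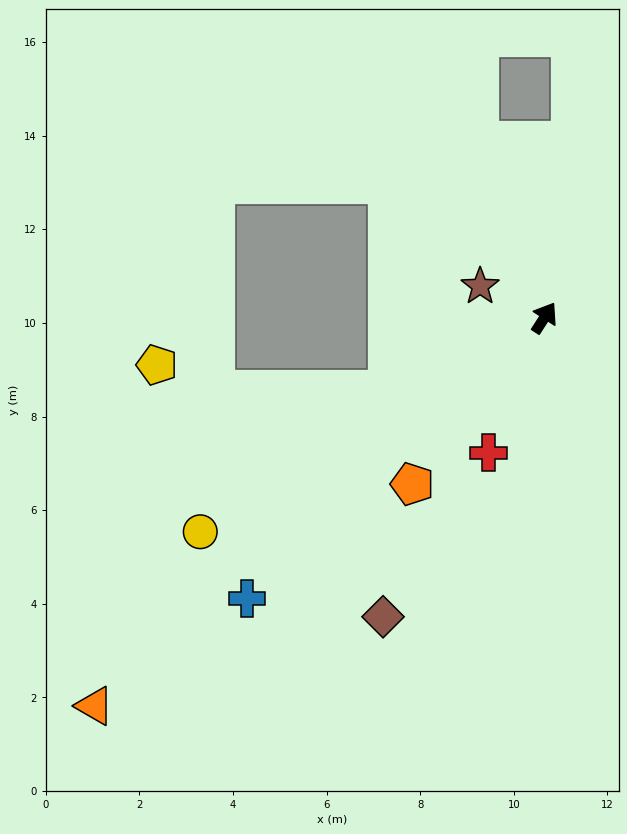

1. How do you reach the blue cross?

turn left 166°, forward 8.7 m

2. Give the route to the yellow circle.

turn left 155°, forward 8.7 m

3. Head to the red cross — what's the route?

turn right 170°, forward 3.1 m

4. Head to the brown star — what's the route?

turn left 97°, forward 1.5 m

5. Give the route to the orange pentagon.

turn left 174°, forward 4.5 m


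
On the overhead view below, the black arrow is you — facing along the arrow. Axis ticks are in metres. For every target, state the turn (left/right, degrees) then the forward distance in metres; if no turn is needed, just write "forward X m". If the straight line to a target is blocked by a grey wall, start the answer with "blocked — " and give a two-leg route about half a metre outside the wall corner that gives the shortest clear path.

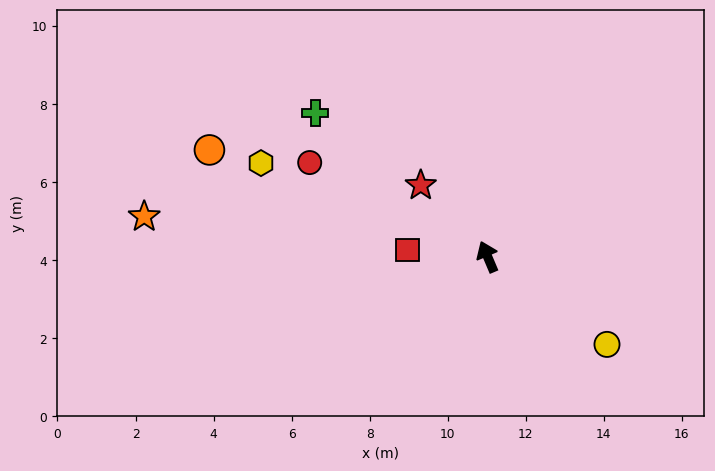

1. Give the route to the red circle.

turn left 39°, forward 5.2 m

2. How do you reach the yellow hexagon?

turn left 45°, forward 6.3 m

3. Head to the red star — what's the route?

turn left 20°, forward 2.5 m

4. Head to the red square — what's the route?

turn left 62°, forward 2.1 m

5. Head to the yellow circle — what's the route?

turn right 149°, forward 3.8 m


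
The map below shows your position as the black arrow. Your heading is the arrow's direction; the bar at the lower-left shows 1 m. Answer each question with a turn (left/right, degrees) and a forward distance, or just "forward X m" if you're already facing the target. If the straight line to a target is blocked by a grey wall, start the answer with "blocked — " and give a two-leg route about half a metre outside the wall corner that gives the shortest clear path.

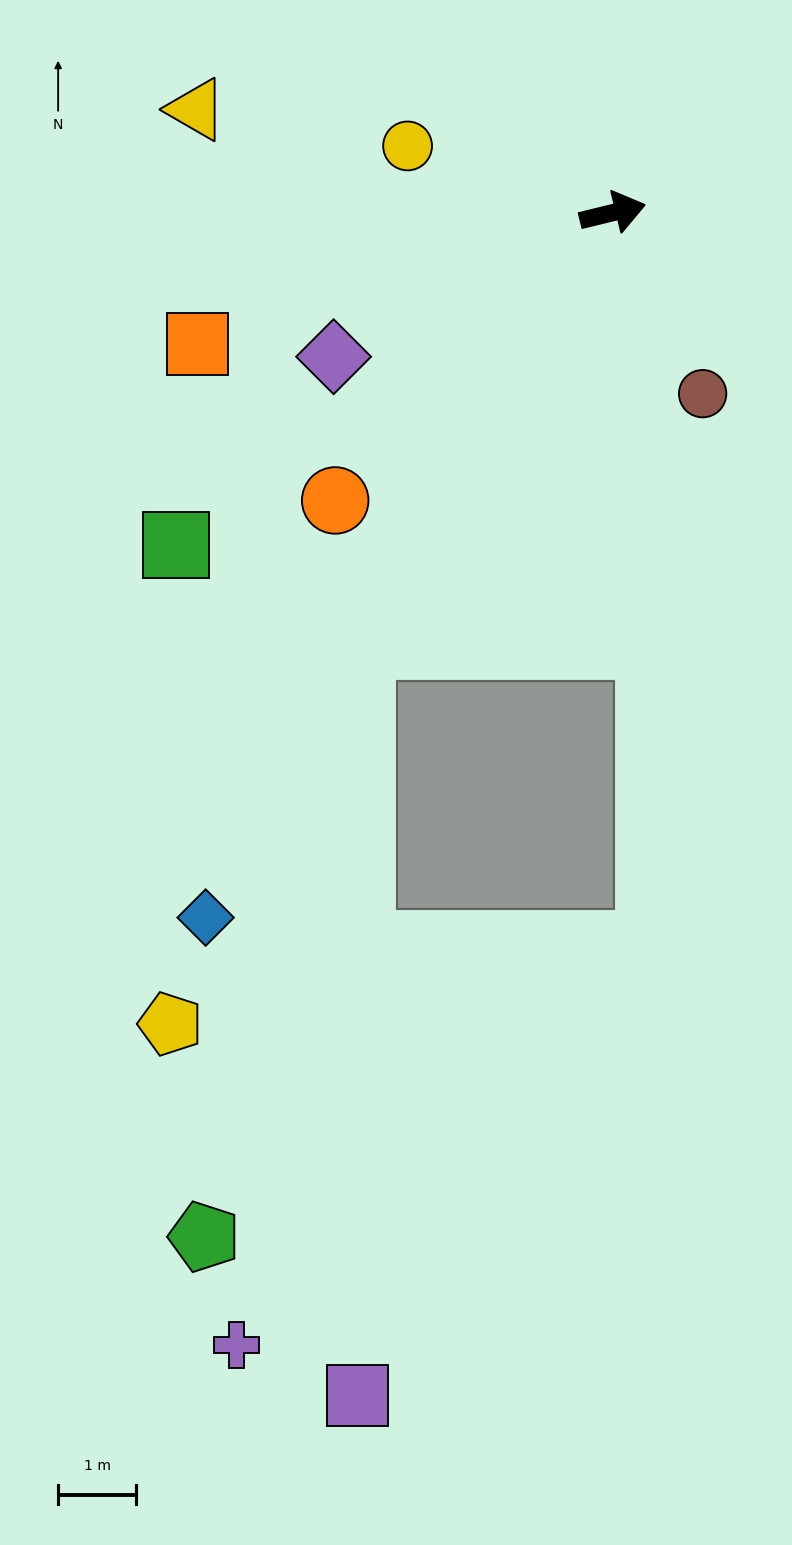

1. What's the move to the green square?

turn right 156°, forward 7.0 m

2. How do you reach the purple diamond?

turn right 166°, forward 4.0 m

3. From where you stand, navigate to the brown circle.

turn right 77°, forward 2.6 m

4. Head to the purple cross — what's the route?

blocked — turn right 134°, forward 6.4 m, then turn left 20°, forward 9.1 m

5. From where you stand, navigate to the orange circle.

turn right 148°, forward 5.1 m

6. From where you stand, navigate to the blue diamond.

turn right 134°, forward 10.4 m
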